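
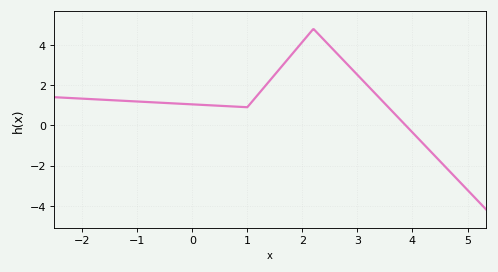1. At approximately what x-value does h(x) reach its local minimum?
1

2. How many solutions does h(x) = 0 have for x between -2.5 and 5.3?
1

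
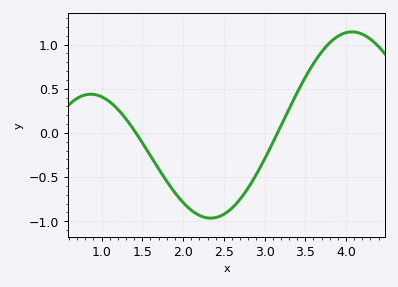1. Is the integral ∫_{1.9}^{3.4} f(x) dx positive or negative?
negative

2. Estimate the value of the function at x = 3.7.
0.9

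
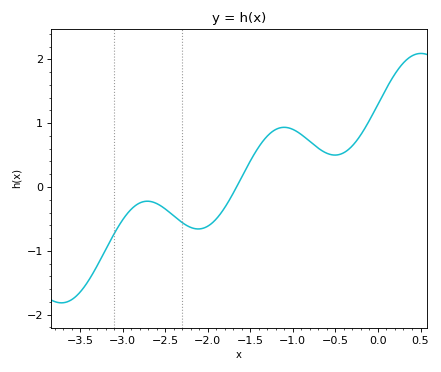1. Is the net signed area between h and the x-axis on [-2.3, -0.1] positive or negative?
positive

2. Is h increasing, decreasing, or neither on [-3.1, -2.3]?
neither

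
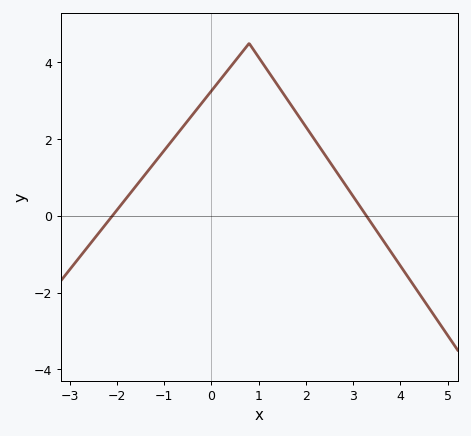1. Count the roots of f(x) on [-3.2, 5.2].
2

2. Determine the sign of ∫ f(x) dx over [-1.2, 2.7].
positive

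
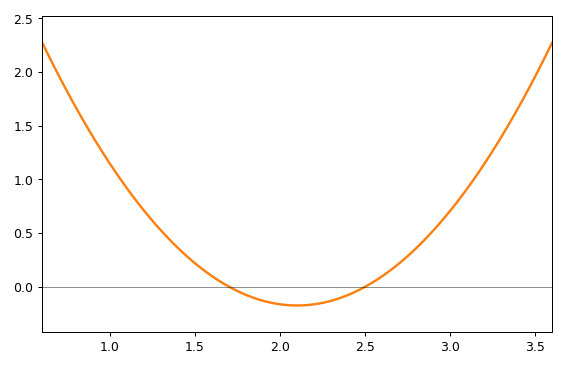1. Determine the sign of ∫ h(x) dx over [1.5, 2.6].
negative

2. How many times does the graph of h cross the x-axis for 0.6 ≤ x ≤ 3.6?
2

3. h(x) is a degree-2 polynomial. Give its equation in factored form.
y = 1.09(x - 1.7)(x - 2.5)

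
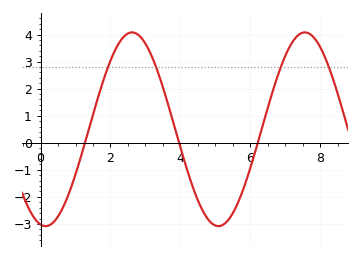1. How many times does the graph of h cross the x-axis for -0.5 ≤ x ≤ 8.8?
3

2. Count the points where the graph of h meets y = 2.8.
4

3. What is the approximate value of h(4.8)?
-2.84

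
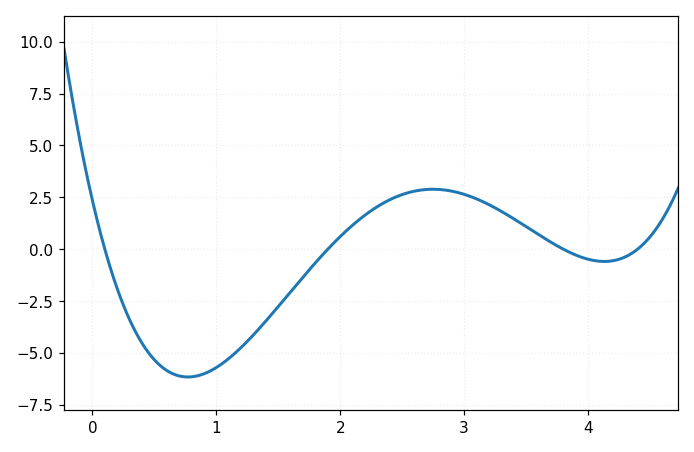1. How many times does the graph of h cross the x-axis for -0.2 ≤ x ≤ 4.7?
4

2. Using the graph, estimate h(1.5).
-2.8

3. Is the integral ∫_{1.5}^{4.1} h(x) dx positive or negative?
positive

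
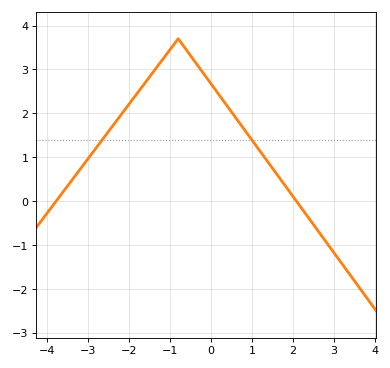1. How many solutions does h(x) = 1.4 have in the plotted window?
2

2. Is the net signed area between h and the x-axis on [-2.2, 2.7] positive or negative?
positive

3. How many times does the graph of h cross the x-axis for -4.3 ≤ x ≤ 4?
2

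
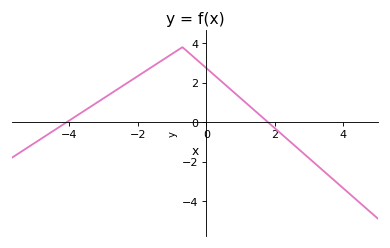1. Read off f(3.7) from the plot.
-2.9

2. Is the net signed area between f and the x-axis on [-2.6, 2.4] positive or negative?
positive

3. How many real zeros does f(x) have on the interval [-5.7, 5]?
2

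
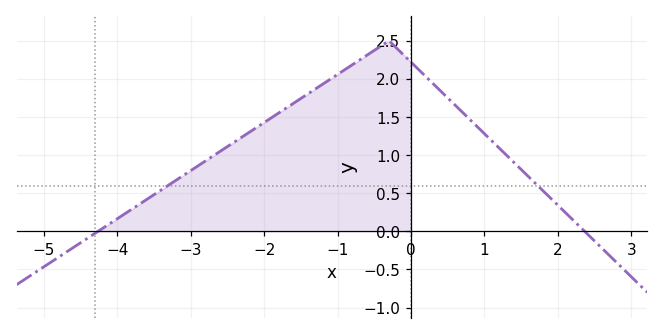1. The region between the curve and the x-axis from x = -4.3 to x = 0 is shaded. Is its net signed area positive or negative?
positive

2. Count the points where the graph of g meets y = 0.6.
2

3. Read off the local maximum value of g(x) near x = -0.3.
2.5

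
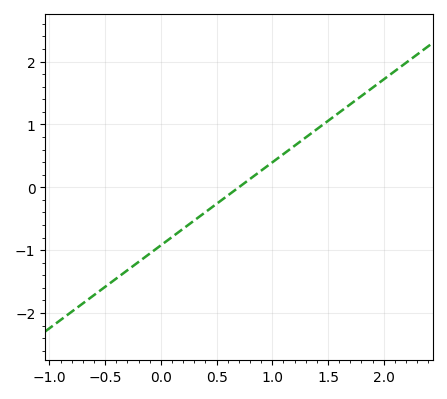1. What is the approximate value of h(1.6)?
1.2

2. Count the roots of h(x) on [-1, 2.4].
1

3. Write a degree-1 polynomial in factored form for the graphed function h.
y = 1.32(x - 0.7)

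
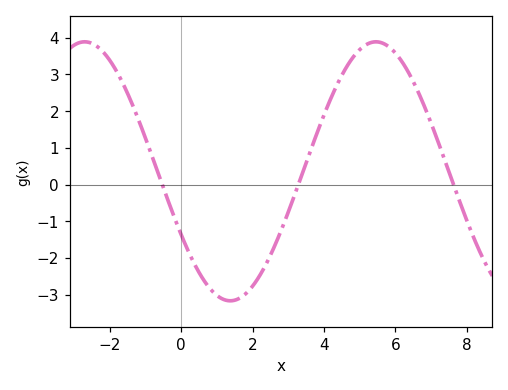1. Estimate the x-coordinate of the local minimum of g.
1.38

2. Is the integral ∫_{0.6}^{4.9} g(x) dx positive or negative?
negative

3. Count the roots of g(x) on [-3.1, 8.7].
3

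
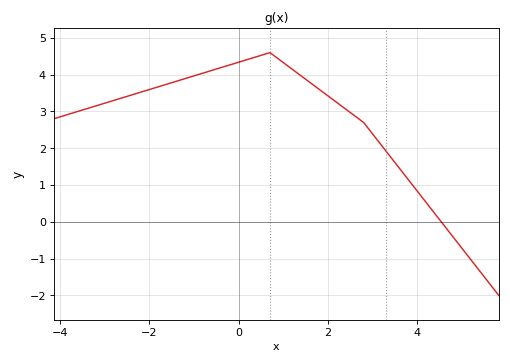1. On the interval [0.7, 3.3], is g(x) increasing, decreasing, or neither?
decreasing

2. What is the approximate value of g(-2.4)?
3.4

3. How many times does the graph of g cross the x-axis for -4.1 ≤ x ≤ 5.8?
1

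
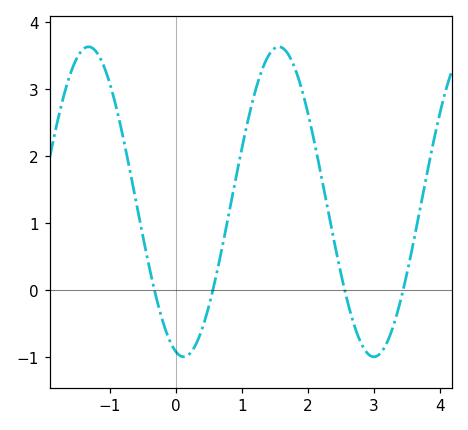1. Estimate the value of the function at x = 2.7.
-0.51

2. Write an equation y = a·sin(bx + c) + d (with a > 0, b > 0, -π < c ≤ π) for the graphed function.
y = 2.31sin(2.18x - 1.83) + 1.32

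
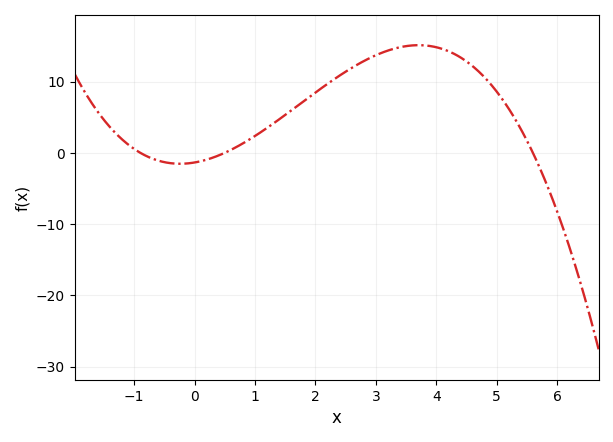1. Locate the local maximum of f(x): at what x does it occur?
3.71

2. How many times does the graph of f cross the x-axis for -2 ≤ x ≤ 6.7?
3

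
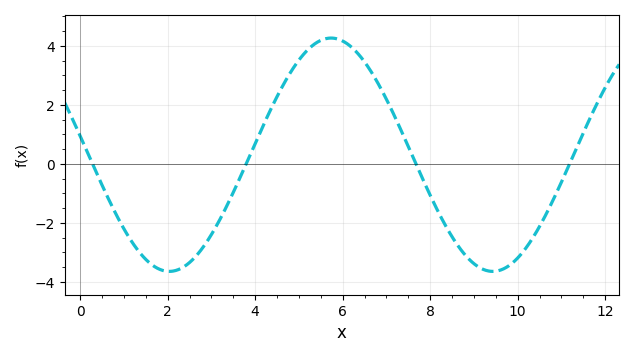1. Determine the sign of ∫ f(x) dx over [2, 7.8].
positive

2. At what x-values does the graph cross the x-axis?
0.2, 3.8, 7.6, 11.2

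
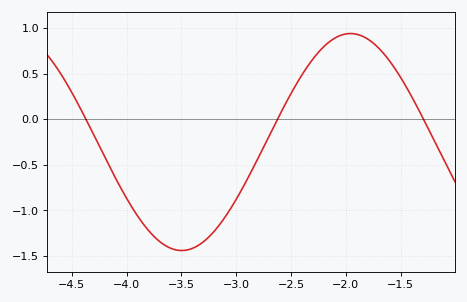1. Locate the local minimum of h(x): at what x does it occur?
-3.5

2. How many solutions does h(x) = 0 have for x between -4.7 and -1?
3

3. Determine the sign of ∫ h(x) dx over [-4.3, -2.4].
negative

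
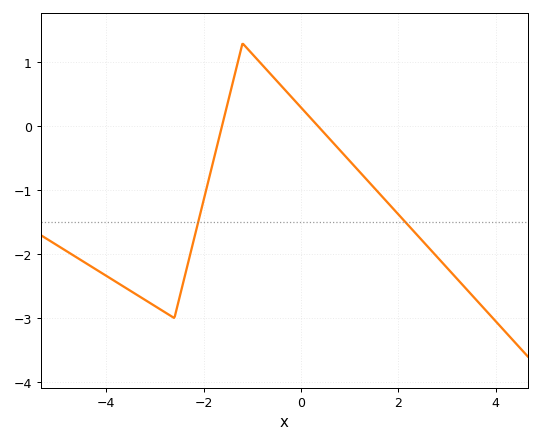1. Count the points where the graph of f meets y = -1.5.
2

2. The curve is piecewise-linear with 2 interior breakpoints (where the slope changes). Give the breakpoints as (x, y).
(-2.6, -3); (-1.2, 1.3)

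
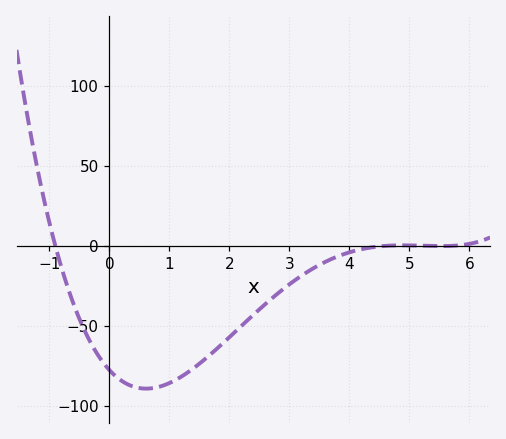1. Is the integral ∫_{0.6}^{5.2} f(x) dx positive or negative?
negative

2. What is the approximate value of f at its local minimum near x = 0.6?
-90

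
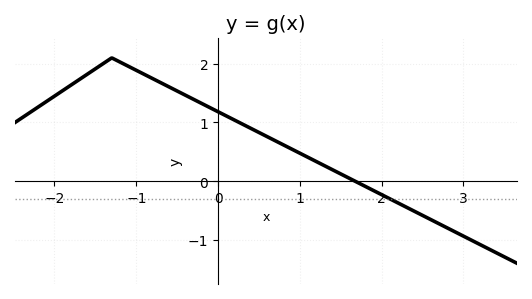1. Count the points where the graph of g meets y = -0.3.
1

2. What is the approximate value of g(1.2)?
0.35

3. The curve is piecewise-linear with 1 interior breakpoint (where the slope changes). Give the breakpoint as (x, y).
(-1.3, 2.1)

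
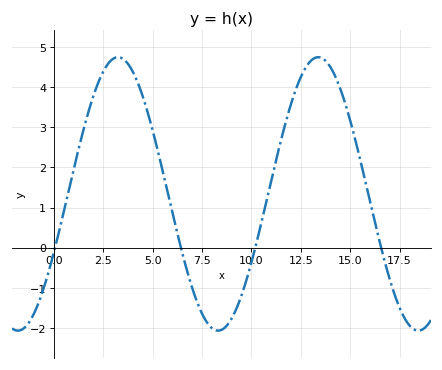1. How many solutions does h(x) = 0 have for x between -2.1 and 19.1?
4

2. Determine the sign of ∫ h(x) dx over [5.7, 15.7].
positive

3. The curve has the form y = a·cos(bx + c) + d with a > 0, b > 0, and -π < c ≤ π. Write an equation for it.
y = 3.41cos(0.62x - 2) + 1.34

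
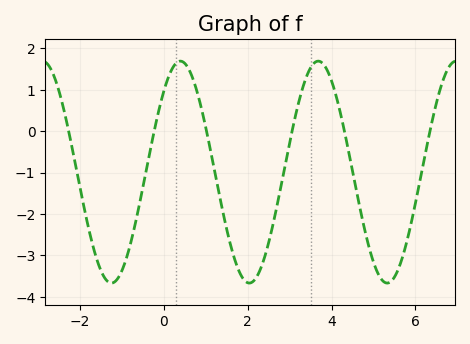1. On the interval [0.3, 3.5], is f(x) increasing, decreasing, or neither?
neither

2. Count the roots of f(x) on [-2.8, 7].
6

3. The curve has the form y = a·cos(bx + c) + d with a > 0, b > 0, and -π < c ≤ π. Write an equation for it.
y = 2.68cos(1.9x - 0.75) - 0.99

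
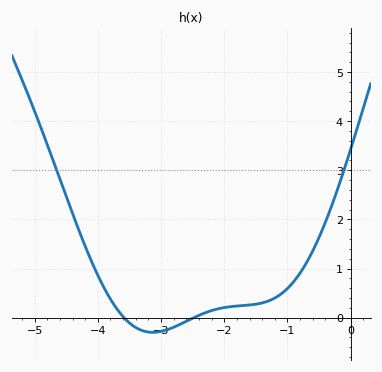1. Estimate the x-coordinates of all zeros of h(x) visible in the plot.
-3.59, -2.48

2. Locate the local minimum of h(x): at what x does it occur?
-3.13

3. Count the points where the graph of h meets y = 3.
2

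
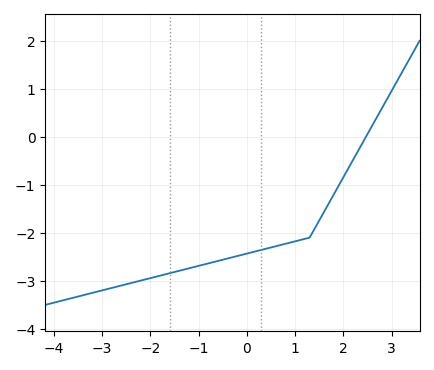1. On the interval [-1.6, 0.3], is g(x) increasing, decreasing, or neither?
increasing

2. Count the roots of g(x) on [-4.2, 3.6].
1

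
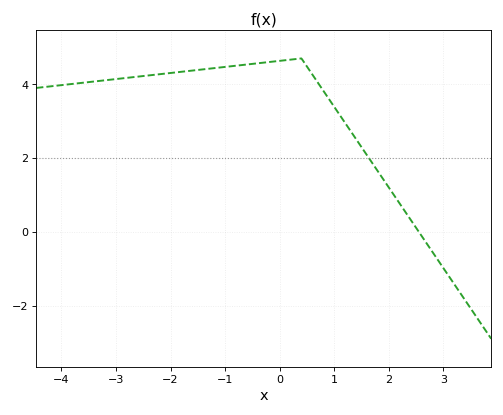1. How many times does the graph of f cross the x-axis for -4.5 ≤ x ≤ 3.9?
1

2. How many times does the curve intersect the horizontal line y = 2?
1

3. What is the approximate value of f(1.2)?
2.95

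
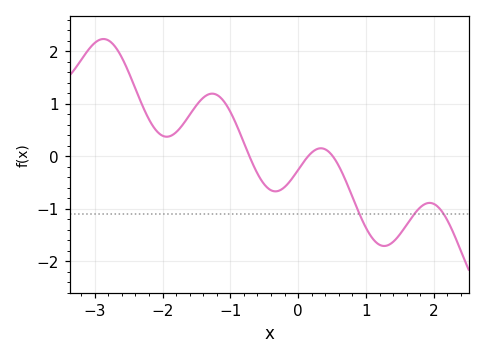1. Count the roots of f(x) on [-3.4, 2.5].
3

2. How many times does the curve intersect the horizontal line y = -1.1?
3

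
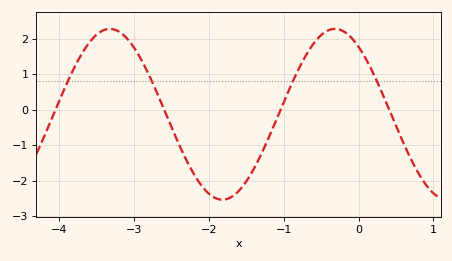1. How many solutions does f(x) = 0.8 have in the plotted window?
4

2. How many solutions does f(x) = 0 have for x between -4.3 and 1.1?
4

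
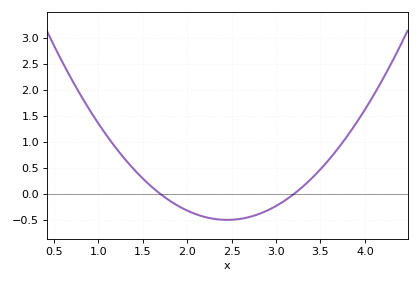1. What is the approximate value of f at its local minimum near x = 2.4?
-0.495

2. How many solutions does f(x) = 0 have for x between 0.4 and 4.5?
2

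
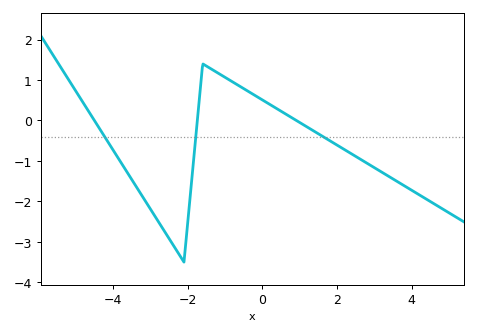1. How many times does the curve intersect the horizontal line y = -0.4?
3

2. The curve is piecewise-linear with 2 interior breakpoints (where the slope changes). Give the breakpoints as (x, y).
(-2.1, -3.5); (-1.6, 1.4)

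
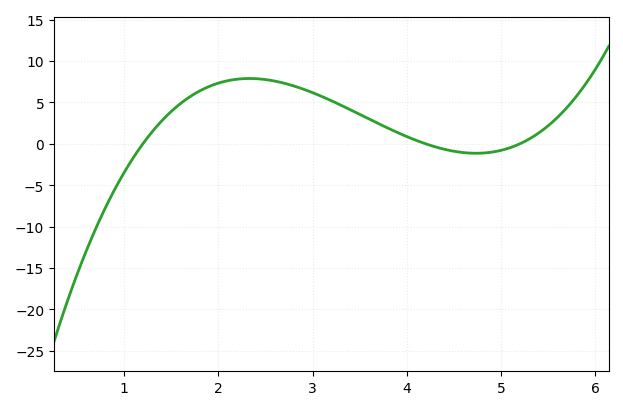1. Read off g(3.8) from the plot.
2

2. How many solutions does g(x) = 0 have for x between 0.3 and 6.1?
3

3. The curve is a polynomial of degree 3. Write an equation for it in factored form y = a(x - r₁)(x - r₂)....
y = 1.3(x - 1.2)(x - 4.2)(x - 5.2)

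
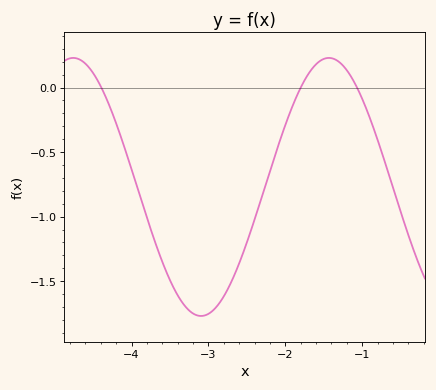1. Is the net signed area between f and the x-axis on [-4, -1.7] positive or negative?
negative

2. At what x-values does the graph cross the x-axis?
-4.4, -1.8, -1.1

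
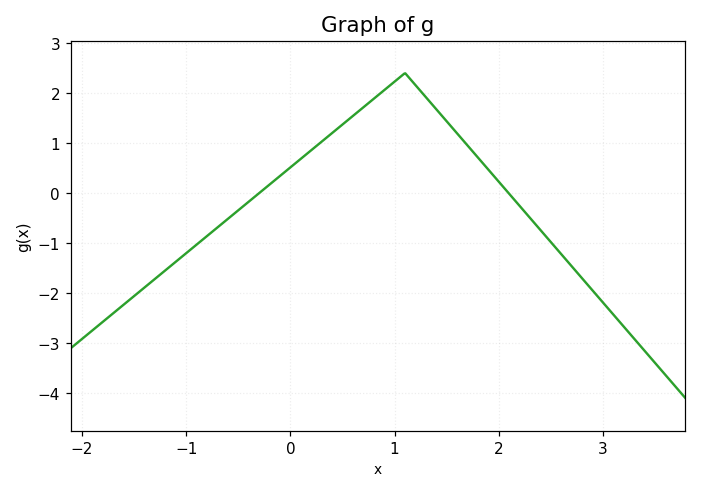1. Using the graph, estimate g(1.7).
1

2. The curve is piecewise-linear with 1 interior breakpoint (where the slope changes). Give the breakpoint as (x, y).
(1.1, 2.4)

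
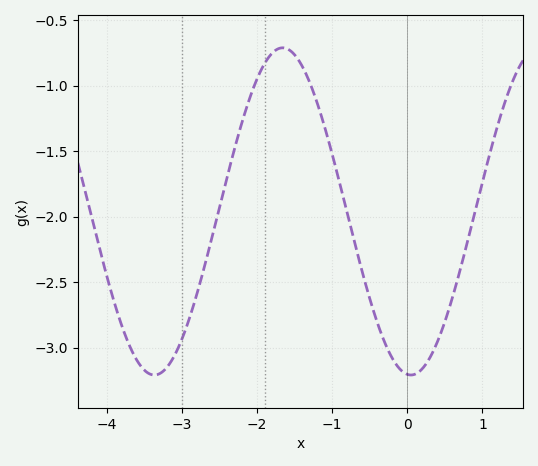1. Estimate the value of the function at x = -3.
-2.95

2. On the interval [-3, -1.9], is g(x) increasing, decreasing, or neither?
increasing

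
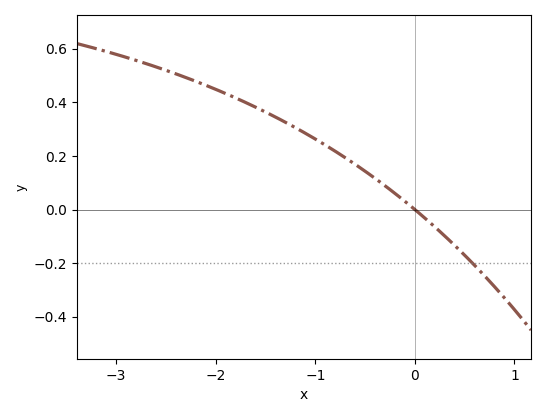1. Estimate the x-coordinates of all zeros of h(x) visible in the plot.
0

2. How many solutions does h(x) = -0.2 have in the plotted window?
1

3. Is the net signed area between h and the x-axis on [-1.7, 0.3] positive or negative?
positive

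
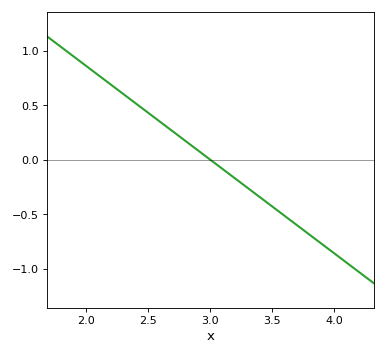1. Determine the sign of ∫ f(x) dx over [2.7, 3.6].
negative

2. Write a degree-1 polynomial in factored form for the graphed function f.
y = -0.86(x - 3)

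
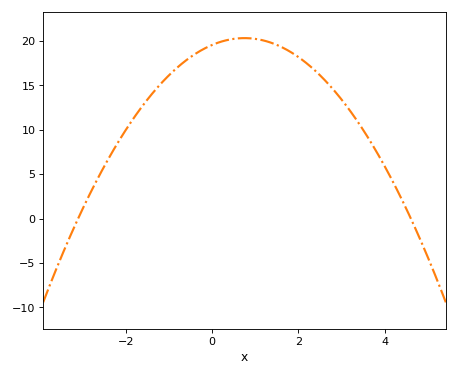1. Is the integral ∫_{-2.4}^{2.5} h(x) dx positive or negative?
positive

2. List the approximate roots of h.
-3.1, 4.6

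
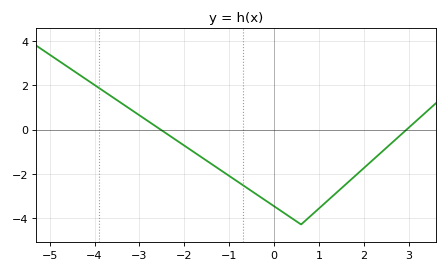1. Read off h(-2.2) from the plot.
-0.454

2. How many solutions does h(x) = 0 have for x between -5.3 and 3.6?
2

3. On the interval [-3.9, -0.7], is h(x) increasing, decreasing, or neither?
decreasing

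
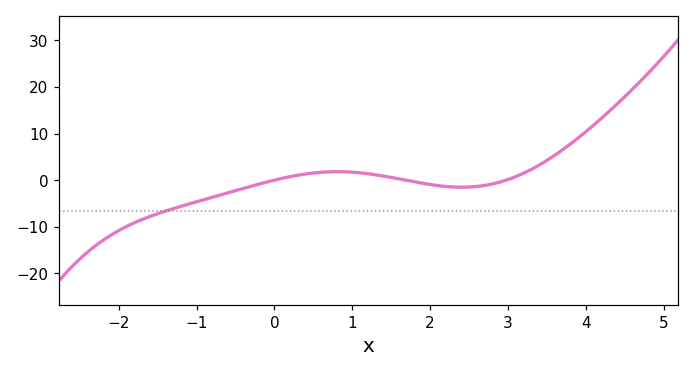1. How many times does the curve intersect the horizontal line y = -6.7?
1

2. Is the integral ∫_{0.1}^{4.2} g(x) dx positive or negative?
positive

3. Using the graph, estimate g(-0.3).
-1.32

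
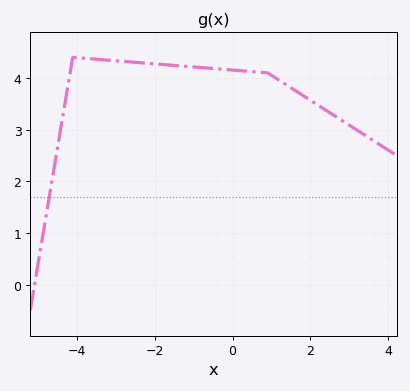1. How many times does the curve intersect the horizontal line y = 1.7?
1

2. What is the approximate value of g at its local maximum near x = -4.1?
4.4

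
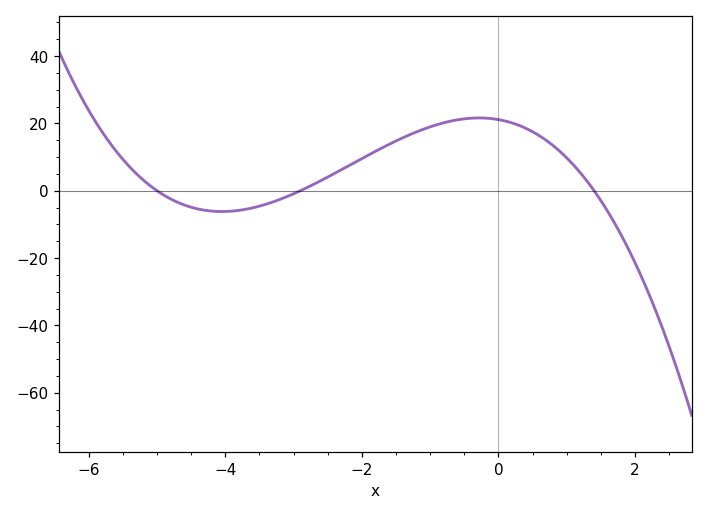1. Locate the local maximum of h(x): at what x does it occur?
-0.2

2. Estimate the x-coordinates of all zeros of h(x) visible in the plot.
-5, -2.8, 1.4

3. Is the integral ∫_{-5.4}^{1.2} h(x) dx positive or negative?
positive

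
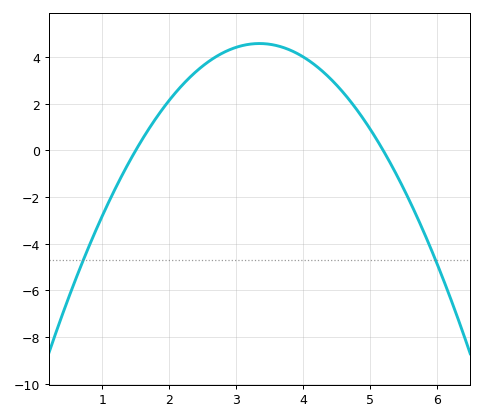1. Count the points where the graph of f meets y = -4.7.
2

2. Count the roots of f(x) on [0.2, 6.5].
2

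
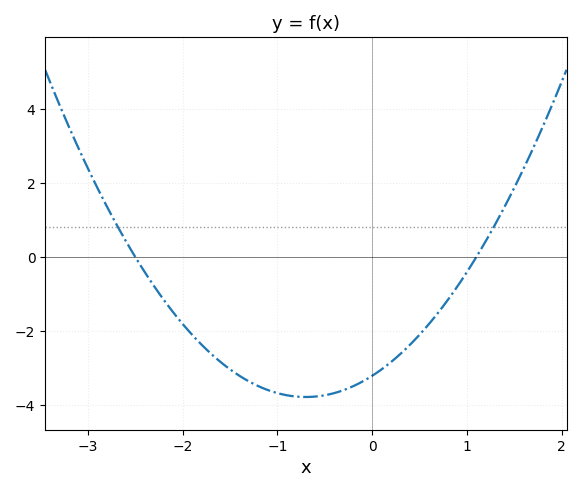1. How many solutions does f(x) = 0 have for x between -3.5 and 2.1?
2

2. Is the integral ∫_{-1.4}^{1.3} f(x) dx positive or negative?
negative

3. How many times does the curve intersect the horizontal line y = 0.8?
2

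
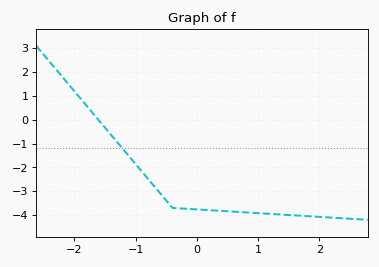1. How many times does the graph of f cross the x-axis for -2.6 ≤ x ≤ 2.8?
1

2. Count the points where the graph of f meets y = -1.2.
1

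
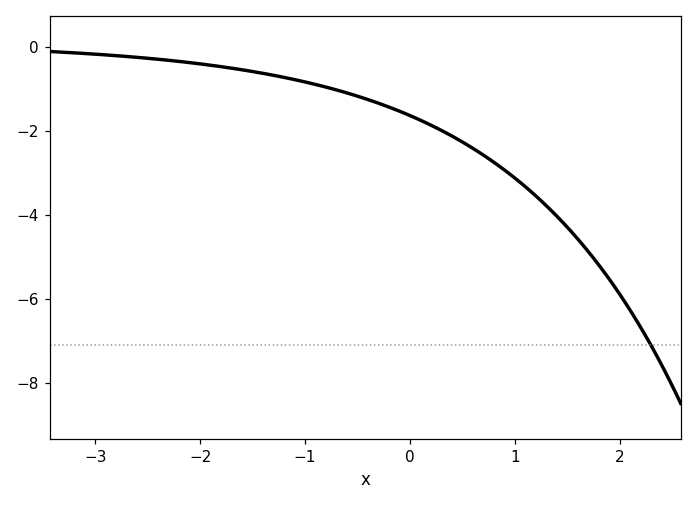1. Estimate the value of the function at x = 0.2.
-1.8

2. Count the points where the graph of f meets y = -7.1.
1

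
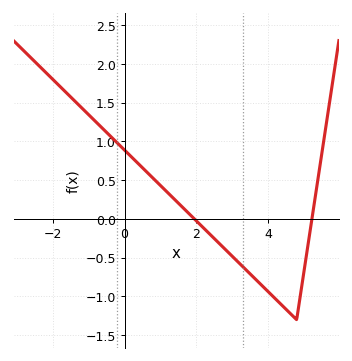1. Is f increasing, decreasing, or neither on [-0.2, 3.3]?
decreasing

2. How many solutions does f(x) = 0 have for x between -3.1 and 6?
2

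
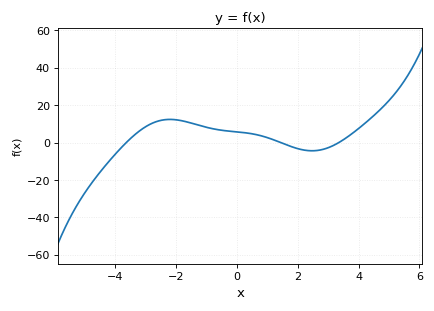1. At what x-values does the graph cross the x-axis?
-3.65, 1.44, 3.35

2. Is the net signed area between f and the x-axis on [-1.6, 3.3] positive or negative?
positive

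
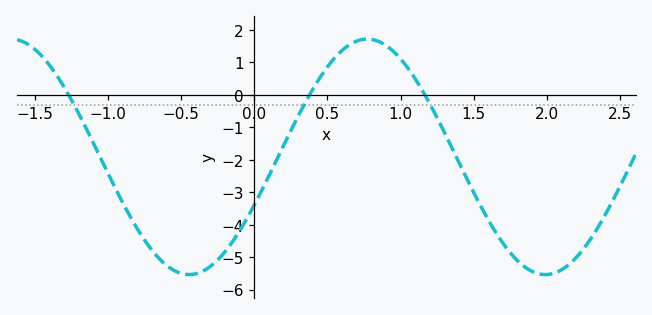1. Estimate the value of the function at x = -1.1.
-1.49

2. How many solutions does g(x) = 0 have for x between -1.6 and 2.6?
3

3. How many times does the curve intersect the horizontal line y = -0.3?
3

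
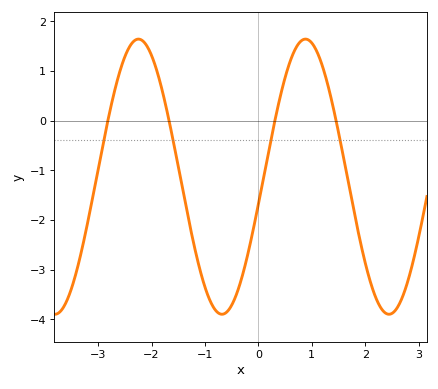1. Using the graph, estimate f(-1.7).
0.1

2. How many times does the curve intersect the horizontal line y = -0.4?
4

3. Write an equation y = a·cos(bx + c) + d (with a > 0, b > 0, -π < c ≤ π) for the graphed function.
y = 2.77cos(2x - 1.8) - 1.13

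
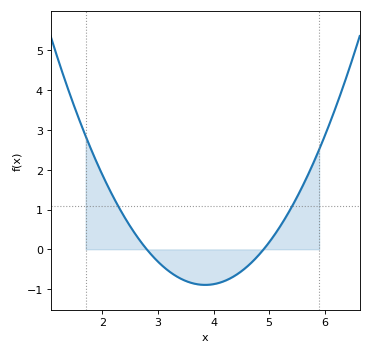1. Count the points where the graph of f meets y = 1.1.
2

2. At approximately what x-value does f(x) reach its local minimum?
3.8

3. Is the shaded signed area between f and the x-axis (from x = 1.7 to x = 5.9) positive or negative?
positive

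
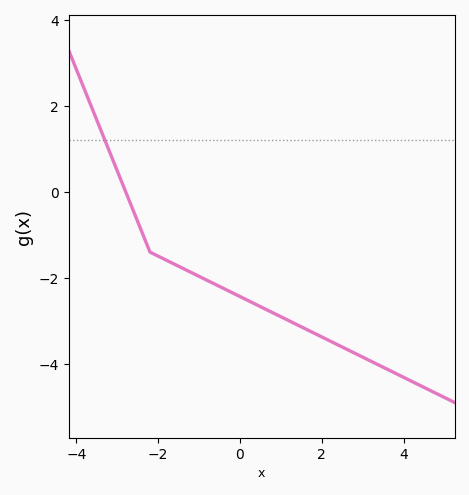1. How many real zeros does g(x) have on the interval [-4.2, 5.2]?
1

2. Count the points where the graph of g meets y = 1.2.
1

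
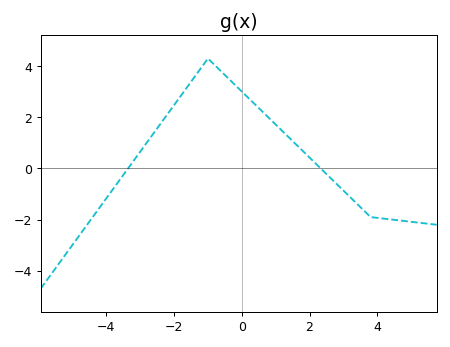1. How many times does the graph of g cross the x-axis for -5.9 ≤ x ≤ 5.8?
2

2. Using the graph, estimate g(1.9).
0.6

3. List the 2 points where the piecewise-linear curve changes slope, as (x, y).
(-1, 4.3); (3.8, -1.9)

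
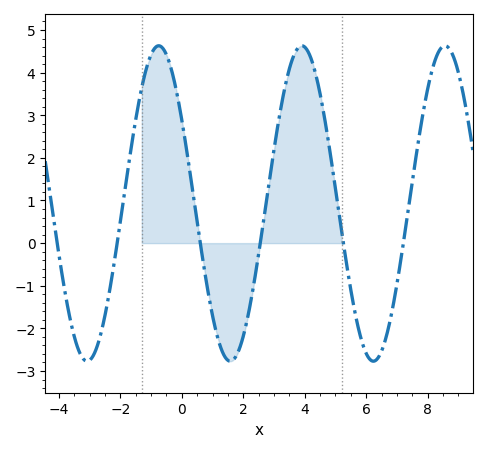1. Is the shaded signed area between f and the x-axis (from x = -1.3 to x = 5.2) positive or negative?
positive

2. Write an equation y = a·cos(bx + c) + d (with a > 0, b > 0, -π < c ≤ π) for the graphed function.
y = 3.7cos(1.35x + 1.01) + 0.93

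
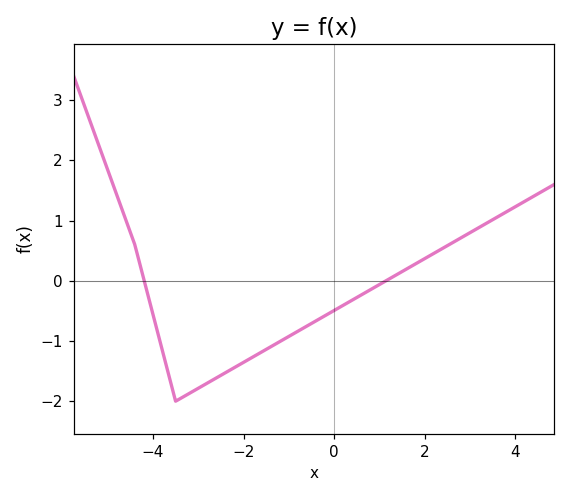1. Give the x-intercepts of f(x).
-4.2, 1.2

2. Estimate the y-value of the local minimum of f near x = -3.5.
-2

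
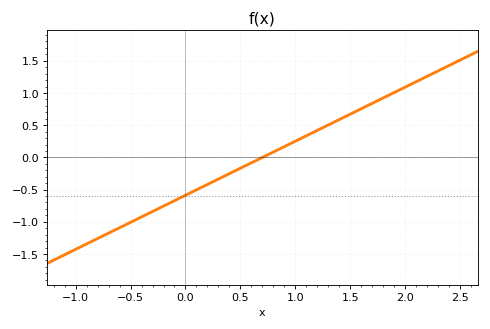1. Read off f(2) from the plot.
1.1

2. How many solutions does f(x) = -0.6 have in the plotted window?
1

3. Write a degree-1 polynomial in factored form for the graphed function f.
y = 0.84(x - 0.7)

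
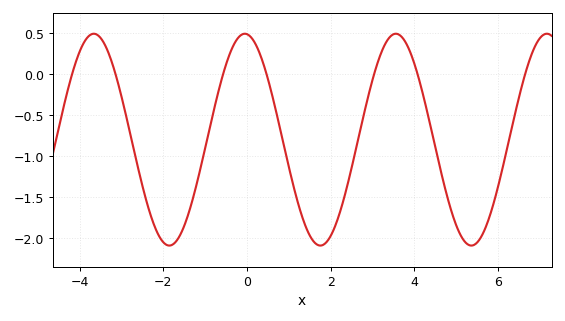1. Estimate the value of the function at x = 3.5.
0.5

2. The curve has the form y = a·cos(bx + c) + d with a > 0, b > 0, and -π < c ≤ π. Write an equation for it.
y = 1.29cos(1.7x + 0.09) - 0.8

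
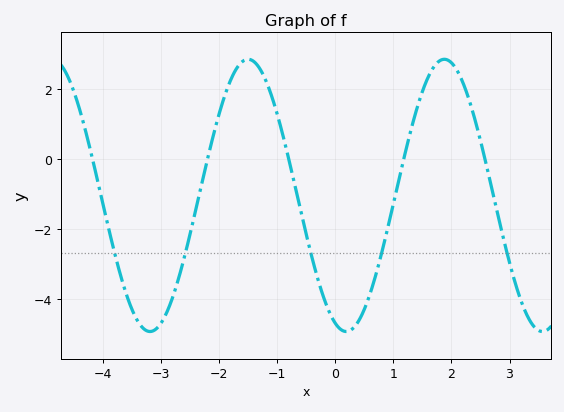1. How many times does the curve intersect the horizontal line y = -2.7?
5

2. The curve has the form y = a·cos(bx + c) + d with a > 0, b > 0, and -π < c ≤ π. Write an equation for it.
y = 3.89cos(1.9x + 2.8) - 1.05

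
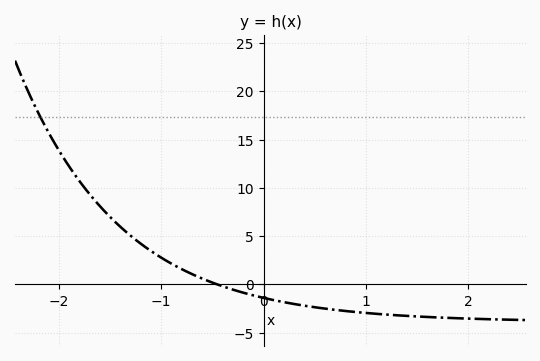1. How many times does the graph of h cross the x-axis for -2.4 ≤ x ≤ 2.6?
1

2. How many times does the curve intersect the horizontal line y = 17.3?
1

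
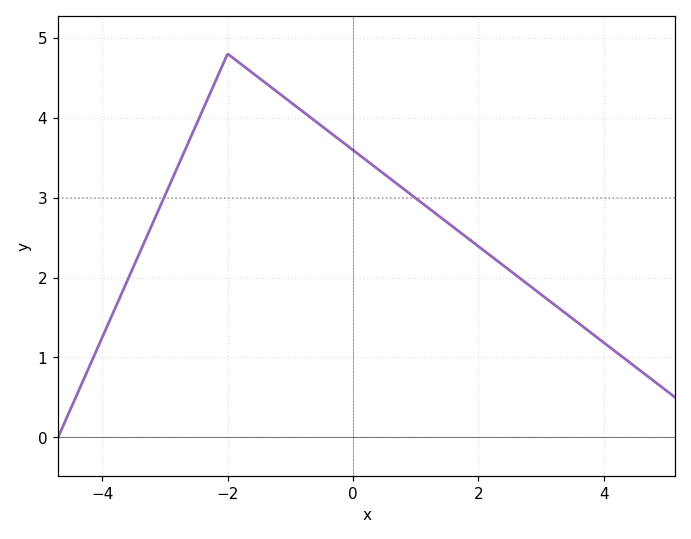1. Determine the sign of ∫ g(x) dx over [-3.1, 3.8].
positive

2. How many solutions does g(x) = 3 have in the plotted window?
2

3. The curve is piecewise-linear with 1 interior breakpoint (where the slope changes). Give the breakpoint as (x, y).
(-2, 4.8)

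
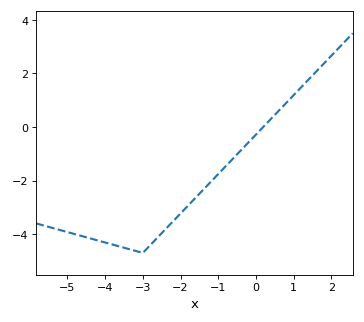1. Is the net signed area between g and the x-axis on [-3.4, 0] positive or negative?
negative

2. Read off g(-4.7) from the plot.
-4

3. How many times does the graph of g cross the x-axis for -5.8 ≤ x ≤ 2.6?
1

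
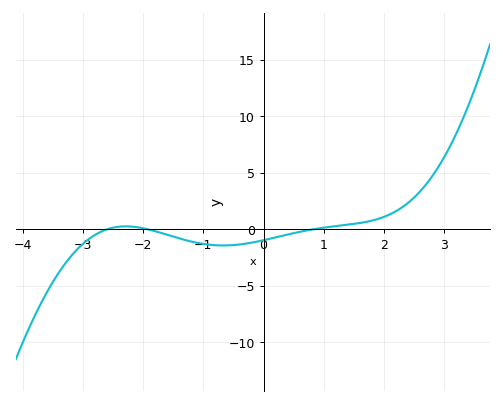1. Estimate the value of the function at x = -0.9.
-1.5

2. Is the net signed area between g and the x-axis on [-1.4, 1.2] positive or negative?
negative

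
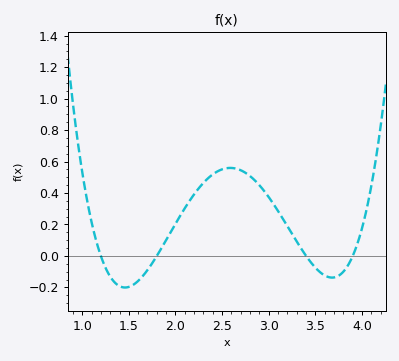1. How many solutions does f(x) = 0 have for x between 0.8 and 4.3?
4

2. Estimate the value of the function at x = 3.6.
-0.12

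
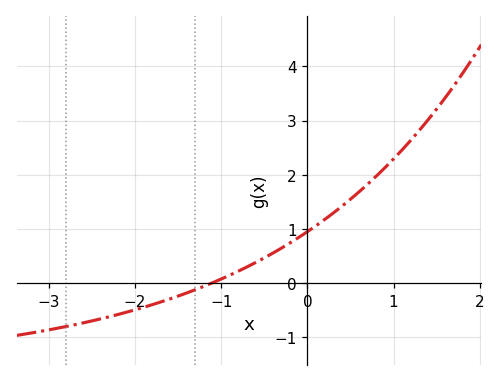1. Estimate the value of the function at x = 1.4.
3.01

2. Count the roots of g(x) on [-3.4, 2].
1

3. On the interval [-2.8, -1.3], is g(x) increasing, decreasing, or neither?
increasing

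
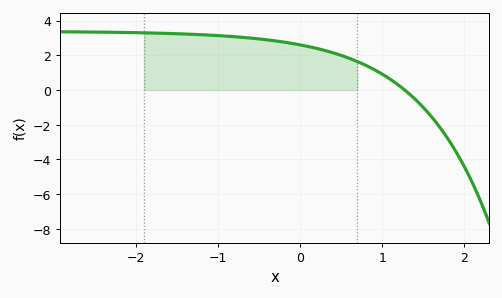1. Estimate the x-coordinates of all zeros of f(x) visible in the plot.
1.3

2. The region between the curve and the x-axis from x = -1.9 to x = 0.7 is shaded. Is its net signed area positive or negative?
positive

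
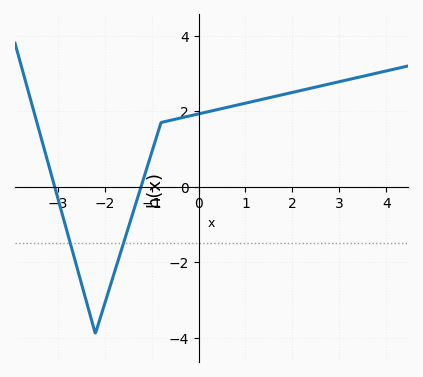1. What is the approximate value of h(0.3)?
2.01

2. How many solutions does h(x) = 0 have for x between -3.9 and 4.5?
2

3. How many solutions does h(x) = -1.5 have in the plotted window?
2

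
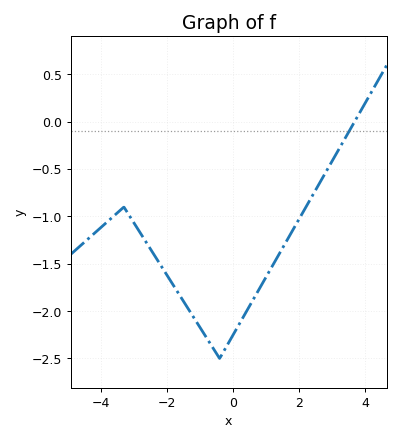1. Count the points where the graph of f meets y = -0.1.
1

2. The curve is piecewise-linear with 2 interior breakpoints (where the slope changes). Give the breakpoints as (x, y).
(-3.3, -0.9); (-0.4, -2.5)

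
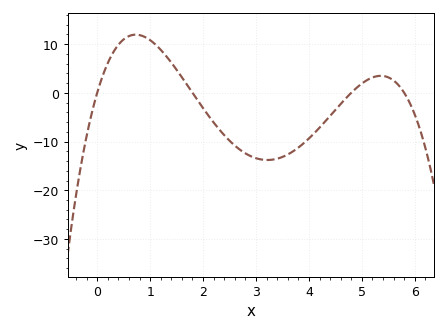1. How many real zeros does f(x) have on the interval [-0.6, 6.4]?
4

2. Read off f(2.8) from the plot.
-12.4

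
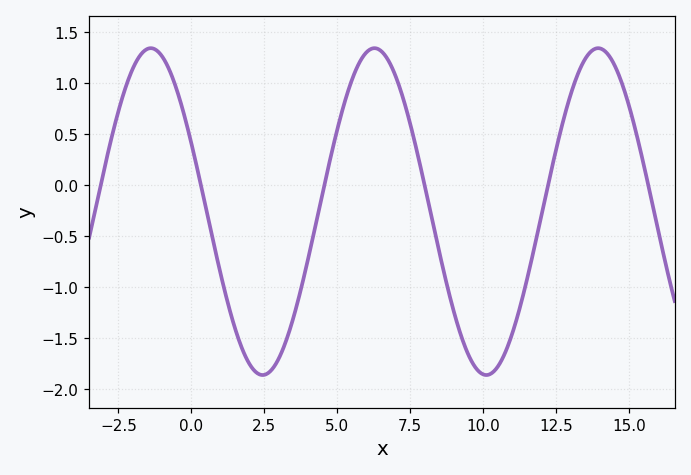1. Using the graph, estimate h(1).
-0.85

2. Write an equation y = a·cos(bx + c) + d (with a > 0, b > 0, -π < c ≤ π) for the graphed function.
y = 1.6cos(0.82x + 1.1) - 0.26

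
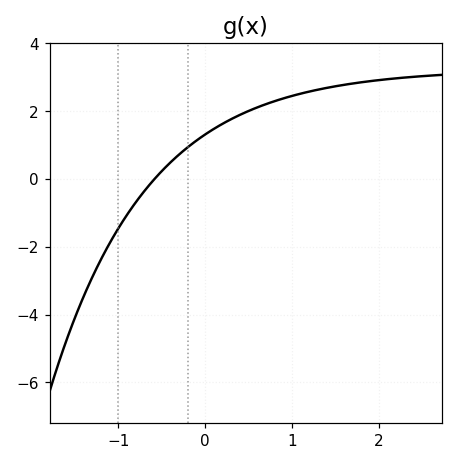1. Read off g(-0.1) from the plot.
1.13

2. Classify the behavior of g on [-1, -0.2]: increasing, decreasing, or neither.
increasing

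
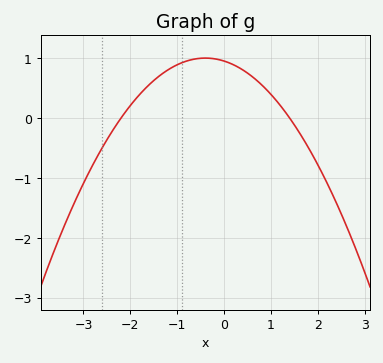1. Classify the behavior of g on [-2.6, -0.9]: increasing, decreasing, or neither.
increasing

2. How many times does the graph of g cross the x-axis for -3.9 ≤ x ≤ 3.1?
2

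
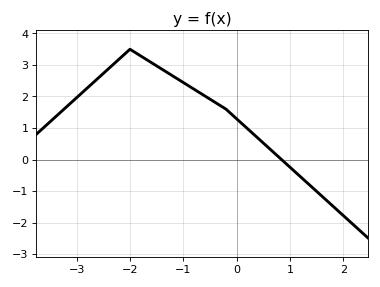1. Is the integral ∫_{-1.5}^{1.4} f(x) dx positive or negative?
positive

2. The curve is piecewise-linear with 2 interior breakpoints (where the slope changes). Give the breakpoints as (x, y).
(-2, 3.5); (-0.2, 1.6)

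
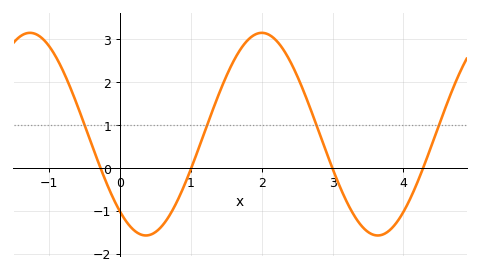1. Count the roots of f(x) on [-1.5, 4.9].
4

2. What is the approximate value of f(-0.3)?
0.094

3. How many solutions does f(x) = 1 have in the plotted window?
4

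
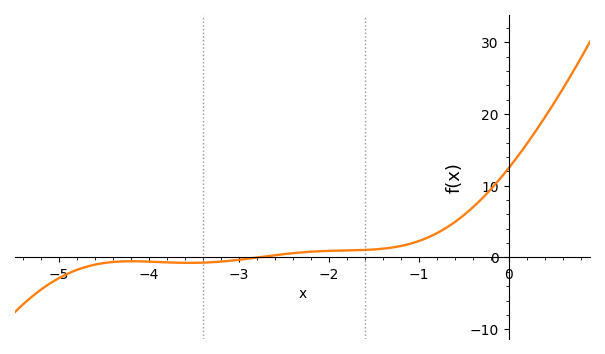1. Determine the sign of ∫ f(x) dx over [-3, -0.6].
positive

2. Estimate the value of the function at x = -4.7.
-1.31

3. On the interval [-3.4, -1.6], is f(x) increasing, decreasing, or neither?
increasing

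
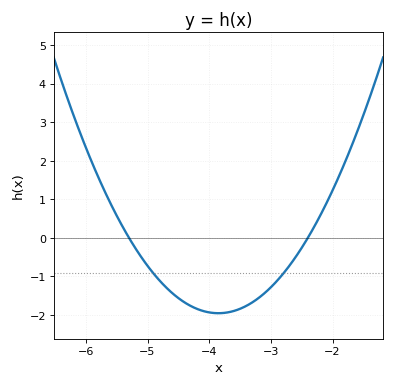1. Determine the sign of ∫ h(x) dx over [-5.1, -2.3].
negative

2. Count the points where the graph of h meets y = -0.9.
2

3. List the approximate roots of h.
-5.3, -2.4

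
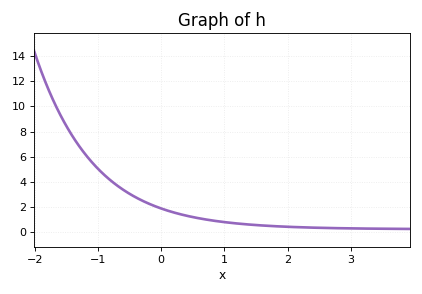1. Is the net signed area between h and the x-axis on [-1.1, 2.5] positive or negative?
positive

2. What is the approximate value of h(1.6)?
0.528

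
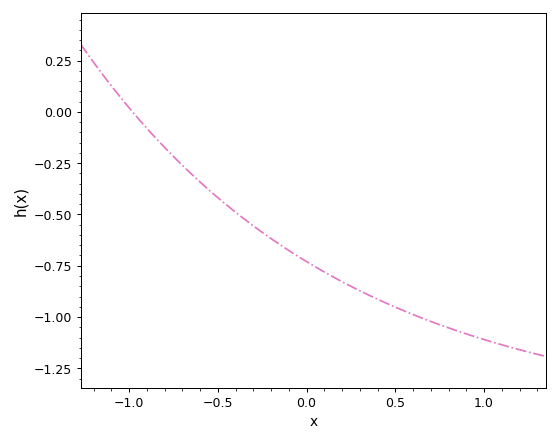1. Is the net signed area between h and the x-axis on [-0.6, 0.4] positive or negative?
negative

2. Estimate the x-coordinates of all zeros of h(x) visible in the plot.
-0.981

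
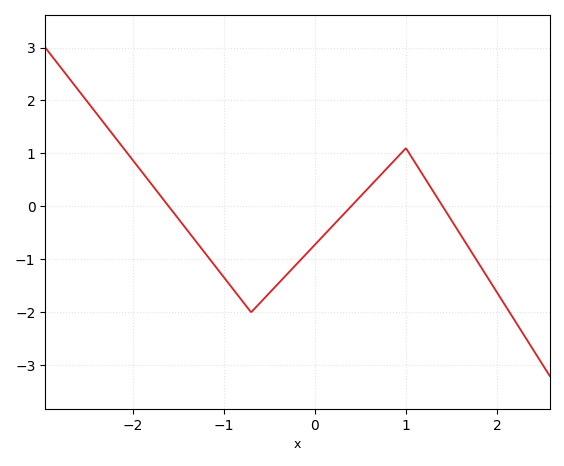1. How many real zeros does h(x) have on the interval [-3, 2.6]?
3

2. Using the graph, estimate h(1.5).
-0.262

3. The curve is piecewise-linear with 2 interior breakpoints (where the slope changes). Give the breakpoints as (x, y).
(-0.7, -2); (1, 1.1)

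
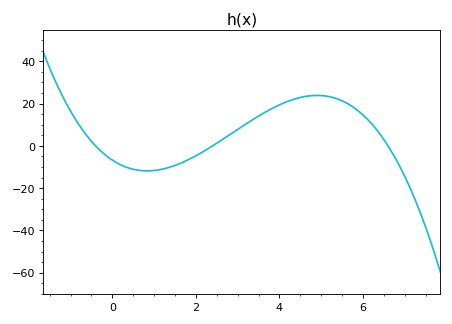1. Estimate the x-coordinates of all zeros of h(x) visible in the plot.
-0.4, 2.4, 6.6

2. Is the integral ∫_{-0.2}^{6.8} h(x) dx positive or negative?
positive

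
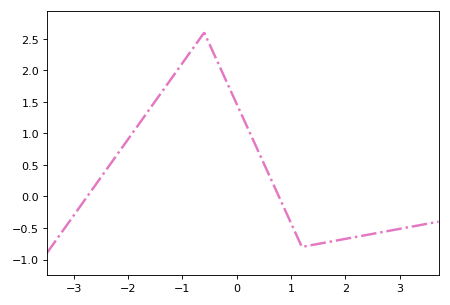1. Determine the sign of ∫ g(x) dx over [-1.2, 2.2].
positive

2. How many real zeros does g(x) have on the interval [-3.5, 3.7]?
2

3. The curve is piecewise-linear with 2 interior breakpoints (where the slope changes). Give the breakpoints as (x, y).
(-0.6, 2.6); (1.2, -0.8)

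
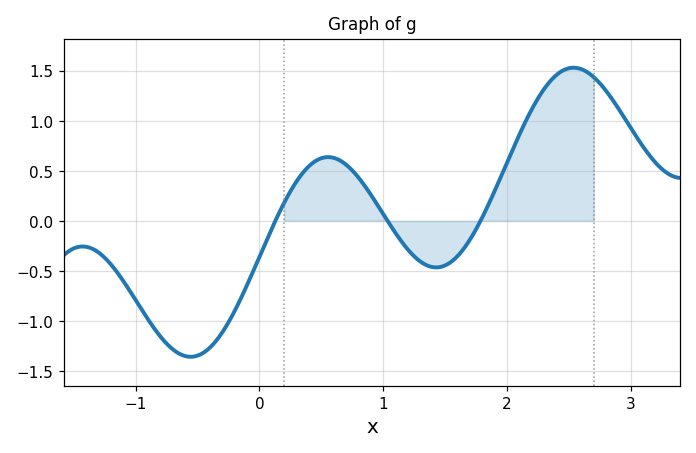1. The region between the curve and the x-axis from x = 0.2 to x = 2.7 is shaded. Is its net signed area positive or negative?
positive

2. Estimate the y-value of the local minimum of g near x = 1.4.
-0.464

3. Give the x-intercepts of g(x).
0.129, 1.04, 1.79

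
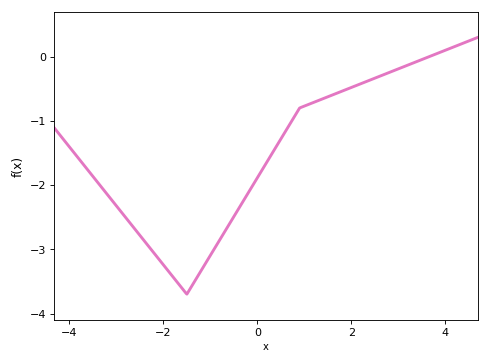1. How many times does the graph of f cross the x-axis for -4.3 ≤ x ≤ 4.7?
1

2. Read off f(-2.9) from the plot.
-2.4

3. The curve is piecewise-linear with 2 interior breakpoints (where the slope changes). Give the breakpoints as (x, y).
(-1.5, -3.7); (0.9, -0.8)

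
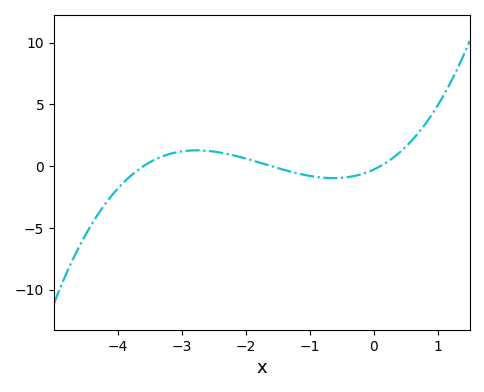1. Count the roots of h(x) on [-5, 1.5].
3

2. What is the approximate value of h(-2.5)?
1.18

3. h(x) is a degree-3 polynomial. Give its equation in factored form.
y = 0.46(x + 3.6)(x + 1.6)(x - 0.1)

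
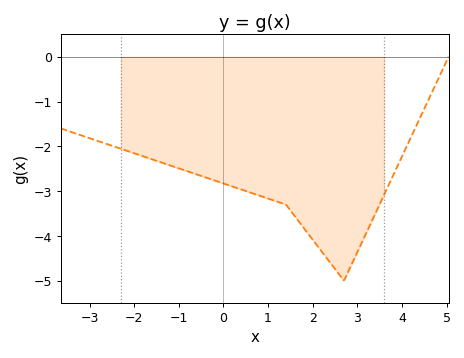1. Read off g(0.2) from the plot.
-2.9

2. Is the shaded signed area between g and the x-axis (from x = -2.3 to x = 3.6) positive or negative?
negative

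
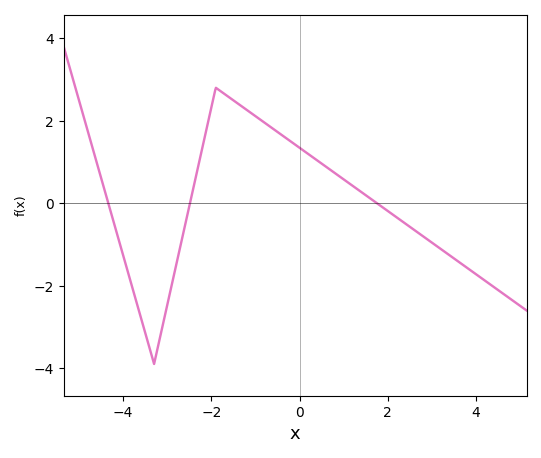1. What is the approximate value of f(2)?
-0.2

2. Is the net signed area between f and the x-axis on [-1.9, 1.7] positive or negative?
positive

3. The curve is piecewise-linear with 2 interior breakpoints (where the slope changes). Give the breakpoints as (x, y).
(-3.3, -3.9); (-1.9, 2.8)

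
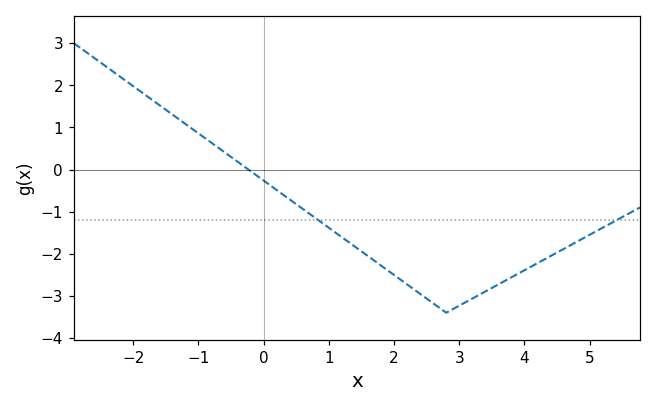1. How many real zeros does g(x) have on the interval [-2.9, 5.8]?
1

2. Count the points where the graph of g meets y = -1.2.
2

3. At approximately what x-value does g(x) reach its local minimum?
2.8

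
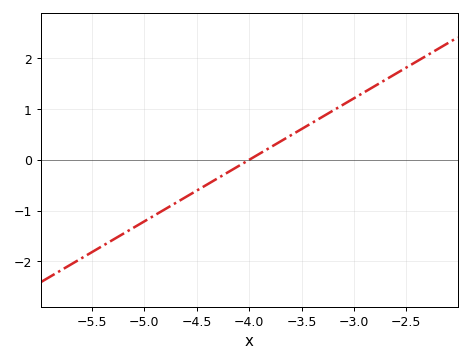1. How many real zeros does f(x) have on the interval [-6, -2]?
1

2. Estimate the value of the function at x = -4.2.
-0.242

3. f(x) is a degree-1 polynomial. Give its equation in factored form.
y = 1.21(x + 4)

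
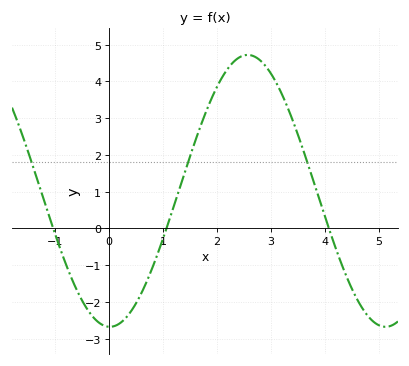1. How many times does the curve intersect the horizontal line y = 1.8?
3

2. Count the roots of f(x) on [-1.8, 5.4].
3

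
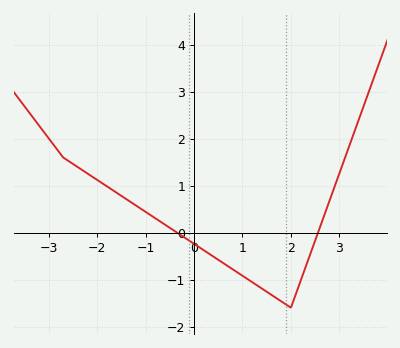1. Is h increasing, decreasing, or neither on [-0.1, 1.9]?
decreasing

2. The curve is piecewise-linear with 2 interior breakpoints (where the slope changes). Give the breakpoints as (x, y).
(-2.7, 1.6); (2, -1.6)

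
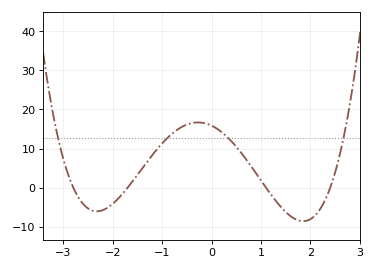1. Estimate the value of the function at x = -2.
-4.12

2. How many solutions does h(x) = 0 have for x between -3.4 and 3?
4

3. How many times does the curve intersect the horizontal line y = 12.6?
4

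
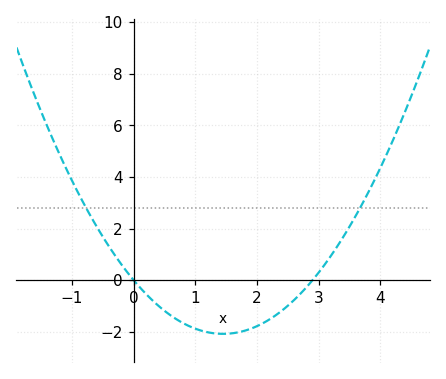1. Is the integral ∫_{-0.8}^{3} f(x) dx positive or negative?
negative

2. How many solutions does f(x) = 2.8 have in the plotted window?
2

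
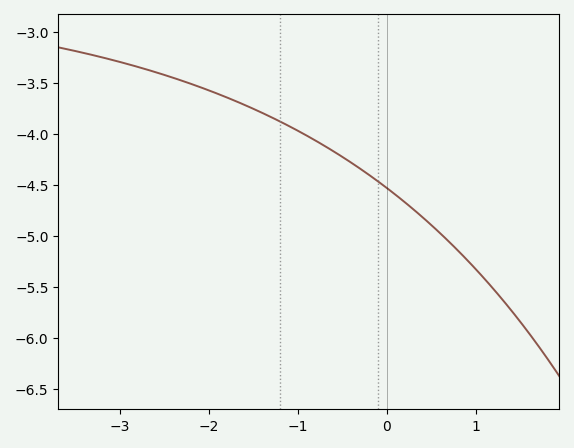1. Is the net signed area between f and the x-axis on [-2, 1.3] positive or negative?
negative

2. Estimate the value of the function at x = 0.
-4.55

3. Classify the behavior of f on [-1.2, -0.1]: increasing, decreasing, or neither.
decreasing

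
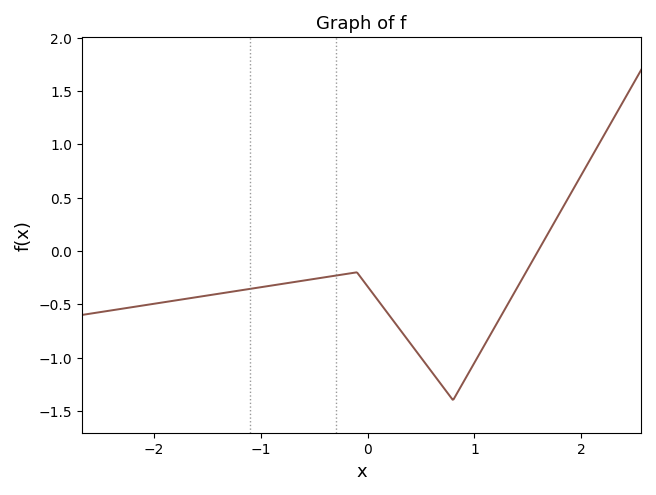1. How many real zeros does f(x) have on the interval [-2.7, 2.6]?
1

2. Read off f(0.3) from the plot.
-0.733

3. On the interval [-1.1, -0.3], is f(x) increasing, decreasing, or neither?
increasing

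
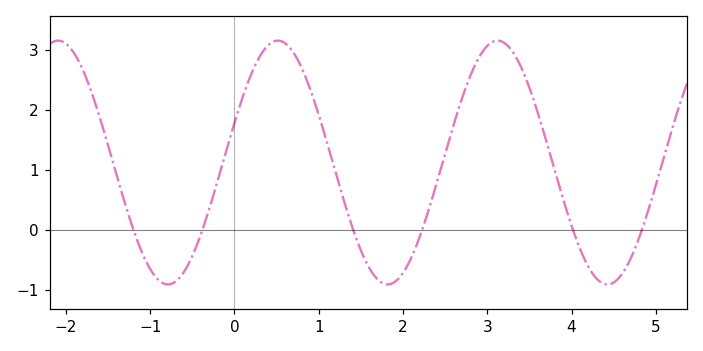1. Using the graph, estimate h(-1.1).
-0.365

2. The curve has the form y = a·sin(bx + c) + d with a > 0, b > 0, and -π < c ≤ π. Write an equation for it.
y = 2.03sin(2.41x + 0.33) + 1.12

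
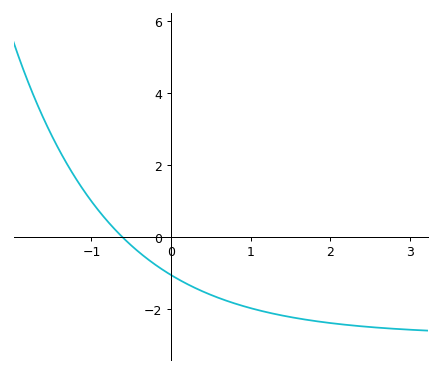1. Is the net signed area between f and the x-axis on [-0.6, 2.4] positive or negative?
negative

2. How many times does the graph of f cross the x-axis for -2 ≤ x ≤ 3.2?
1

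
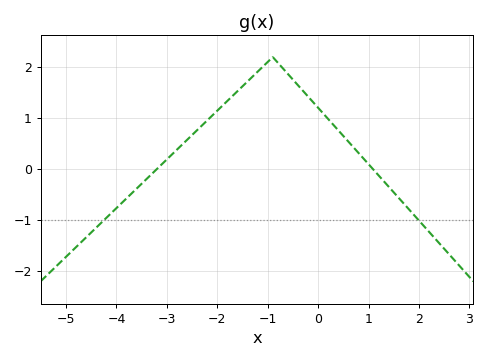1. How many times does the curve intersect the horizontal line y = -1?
2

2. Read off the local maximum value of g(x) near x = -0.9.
2.2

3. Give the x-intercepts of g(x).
-3.2, 1.09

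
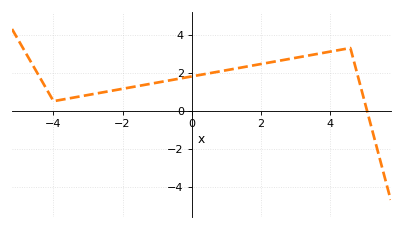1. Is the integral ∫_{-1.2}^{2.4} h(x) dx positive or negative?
positive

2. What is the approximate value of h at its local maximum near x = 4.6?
3.2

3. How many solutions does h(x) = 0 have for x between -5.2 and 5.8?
1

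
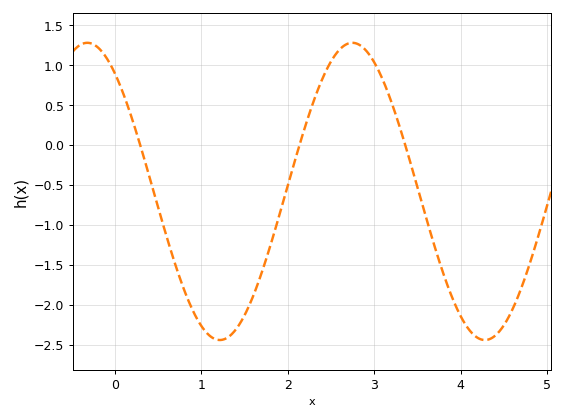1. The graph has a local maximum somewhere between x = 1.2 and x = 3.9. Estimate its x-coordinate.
2.75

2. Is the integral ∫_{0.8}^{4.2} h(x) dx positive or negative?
negative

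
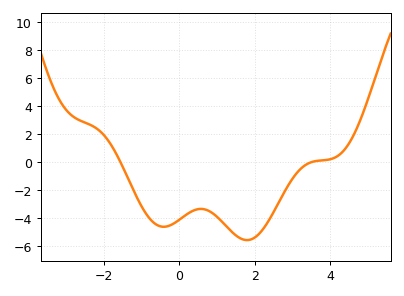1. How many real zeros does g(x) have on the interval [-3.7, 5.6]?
2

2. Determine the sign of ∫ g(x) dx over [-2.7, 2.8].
negative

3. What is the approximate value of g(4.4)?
0.972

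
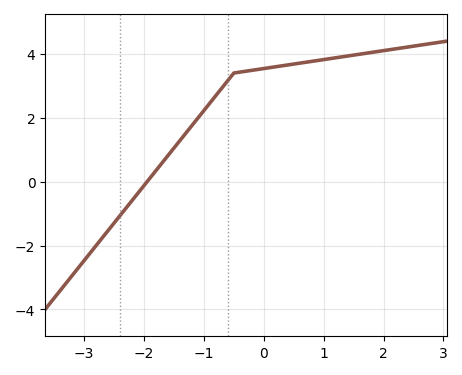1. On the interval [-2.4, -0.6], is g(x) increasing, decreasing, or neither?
increasing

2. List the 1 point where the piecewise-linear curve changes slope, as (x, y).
(-0.5, 3.4)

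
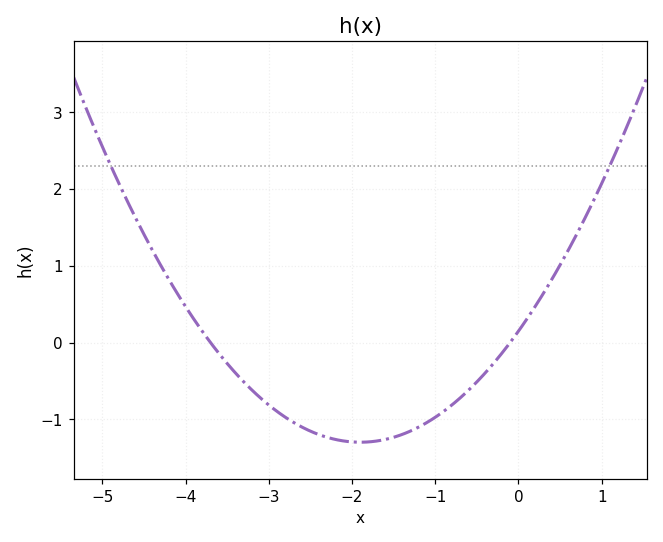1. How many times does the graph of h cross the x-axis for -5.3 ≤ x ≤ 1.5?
2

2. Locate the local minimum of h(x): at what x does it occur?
-1.9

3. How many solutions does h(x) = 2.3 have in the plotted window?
2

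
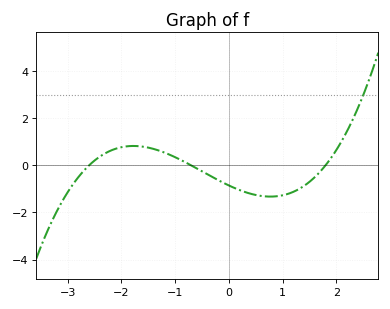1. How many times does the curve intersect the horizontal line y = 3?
1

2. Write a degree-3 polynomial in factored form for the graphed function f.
y = 0.26(x + 2.6)(x + 0.7)(x - 1.8)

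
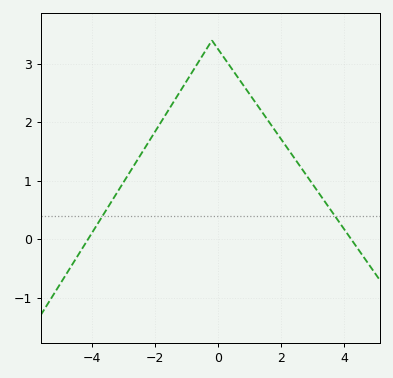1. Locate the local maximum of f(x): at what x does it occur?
-0.2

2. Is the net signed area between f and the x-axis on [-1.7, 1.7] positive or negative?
positive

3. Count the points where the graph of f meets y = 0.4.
2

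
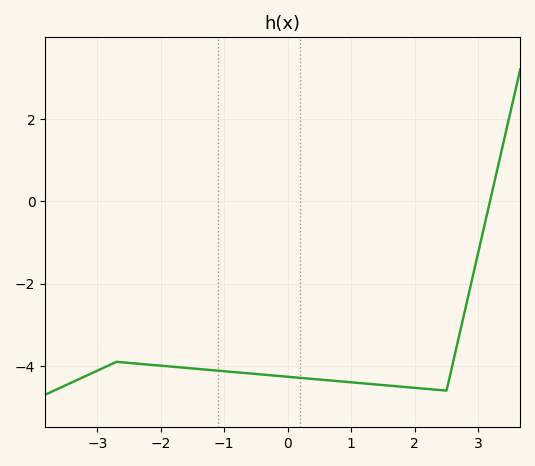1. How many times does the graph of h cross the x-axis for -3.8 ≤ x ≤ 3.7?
1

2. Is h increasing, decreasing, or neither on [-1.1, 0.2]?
decreasing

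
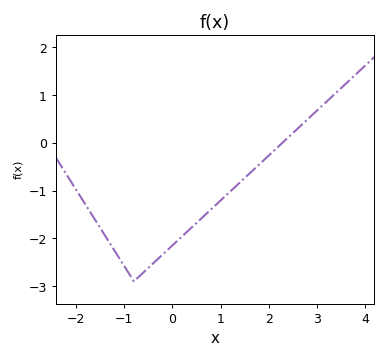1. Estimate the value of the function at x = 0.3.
-1.86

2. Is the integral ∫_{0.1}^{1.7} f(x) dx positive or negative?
negative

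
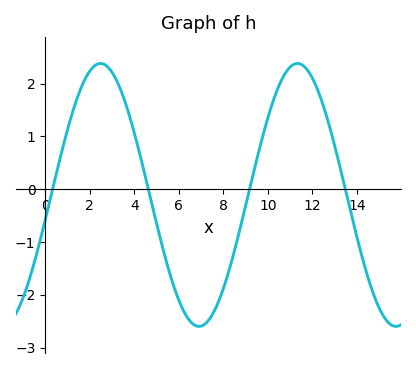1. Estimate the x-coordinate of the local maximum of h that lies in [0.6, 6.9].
2.48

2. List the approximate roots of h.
0.332, 4.63, 9.18, 13.5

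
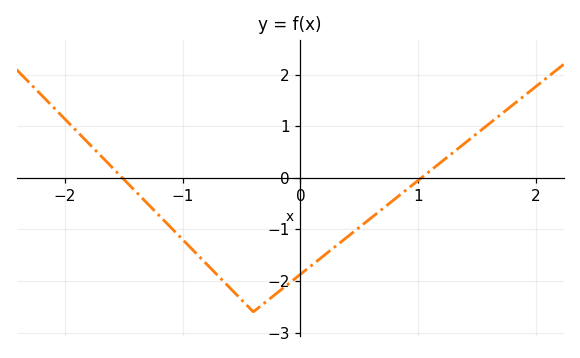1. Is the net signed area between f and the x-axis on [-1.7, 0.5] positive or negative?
negative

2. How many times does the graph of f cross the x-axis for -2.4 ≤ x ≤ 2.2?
2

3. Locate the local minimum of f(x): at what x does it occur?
-0.399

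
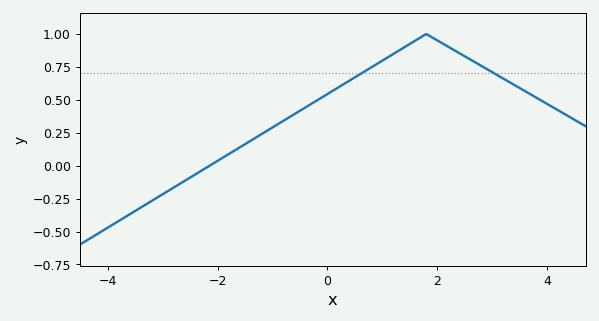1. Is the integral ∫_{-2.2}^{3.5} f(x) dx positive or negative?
positive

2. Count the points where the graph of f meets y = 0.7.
2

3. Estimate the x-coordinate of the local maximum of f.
1.8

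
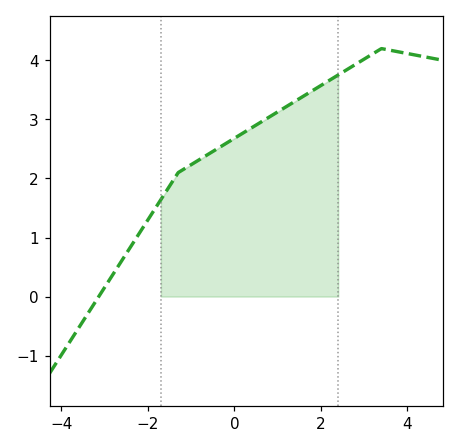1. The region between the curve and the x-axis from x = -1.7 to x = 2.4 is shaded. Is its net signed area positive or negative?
positive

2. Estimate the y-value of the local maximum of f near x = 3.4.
4.2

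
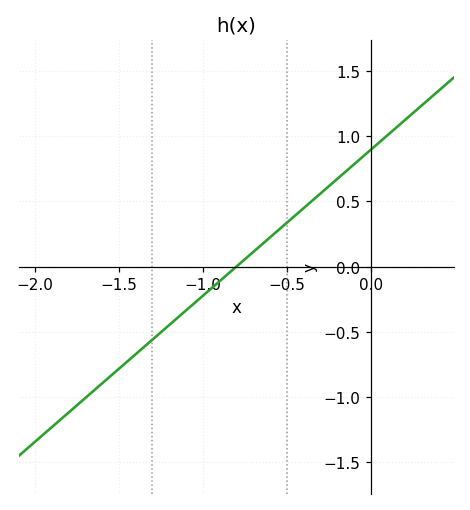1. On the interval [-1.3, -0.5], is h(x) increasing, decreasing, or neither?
increasing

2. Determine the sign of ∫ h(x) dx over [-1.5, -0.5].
negative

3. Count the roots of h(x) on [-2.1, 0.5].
1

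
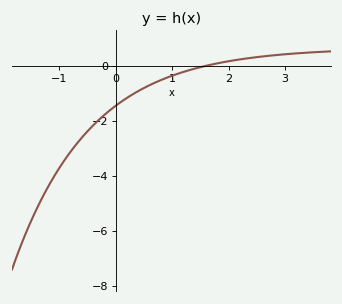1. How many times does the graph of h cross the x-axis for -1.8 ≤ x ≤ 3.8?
1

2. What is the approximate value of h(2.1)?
0.2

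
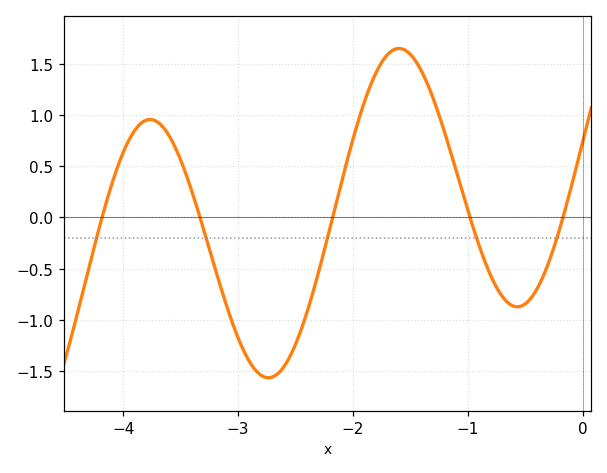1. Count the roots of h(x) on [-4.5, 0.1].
5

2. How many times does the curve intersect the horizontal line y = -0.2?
5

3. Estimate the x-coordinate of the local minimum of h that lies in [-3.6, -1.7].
-2.74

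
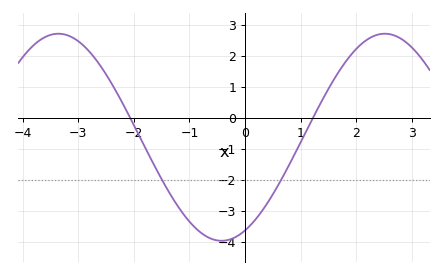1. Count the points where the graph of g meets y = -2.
2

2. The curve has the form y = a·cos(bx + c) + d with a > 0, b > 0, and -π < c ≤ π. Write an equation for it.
y = 3.34cos(1.07x - 2.69) - 0.63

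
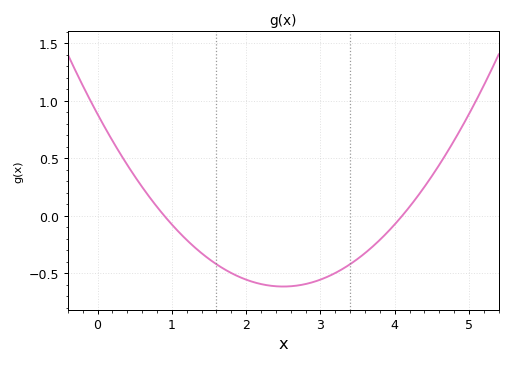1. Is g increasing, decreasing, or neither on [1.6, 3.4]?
neither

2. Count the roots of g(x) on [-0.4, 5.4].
2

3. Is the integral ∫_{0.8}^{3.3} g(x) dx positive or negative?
negative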